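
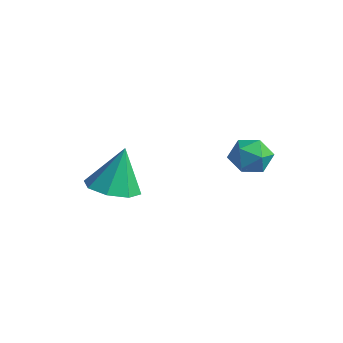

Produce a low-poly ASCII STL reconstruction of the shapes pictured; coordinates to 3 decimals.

solid 
facet normal -0.010 -0.299 -0.954
outer loop
vertex -2.013 -0.827 1.888
vertex -3.07 -0.744 1.873
vertex -2.263 -0.09 1.66
endloop
endfacet
facet normal 0.850 0.396 0.347
outer loop
vertex -2.013 -0.827 1.888
vertex -2.263 -0.09 1.66
vertex -3.05 -0.176 3.687
endloop
endfacet
facet normal -0.010 -0.298 -0.954
outer loop
vertex -2.263 -0.09 1.66
vertex -3.07 -0.744 1.873
vertex -2.985 0.265 1.557
endloop
endfacet
facet normal 0.410 0.891 0.197
outer loop
vertex -2.263 -0.09 1.66
vertex -2.985 0.265 1.557
vertex -3.05 -0.176 3.687
endloop
endfacet
facet normal -0.010 -0.298 -0.954
outer loop
vertex -2.985 0.265 1.557
vertex -3.07 -0.744 1.873
vertex -3.757 0.028 1.639
endloop
endfacet
facet normal -0.270 0.944 0.187
outer loop
vertex -2.985 0.265 1.557
vertex -3.757 0.028 1.639
vertex -3.05 -0.176 3.687
endloop
endfacet
facet normal -0.011 -0.299 -0.954
outer loop
vertex -3.757 0.028 1.639
vertex -3.07 -0.744 1.873
vertex -4.126 -0.66 1.859
endloop
endfacet
facet normal -0.787 0.526 0.324
outer loop
vertex -3.757 0.028 1.639
vertex -4.126 -0.66 1.859
vertex -3.05 -0.176 3.687
endloop
endfacet
facet normal -0.011 -0.298 -0.955
outer loop
vertex -4.126 -0.66 1.859
vertex -3.07 -0.744 1.873
vertex -3.876 -1.397 2.086
endloop
endfacet
facet normal -0.841 -0.123 0.527
outer loop
vertex -4.126 -0.66 1.859
vertex -3.876 -1.397 2.086
vertex -3.05 -0.176 3.687
endloop
endfacet
facet normal -0.010 -0.299 -0.954
outer loop
vertex -3.876 -1.397 2.086
vertex -3.07 -0.744 1.873
vertex -3.154 -1.752 2.19
endloop
endfacet
facet normal -0.401 -0.617 0.677
outer loop
vertex -3.876 -1.397 2.086
vertex -3.154 -1.752 2.19
vertex -3.05 -0.176 3.687
endloop
endfacet
facet normal -0.011 -0.299 -0.954
outer loop
vertex -3.154 -1.752 2.19
vertex -3.07 -0.744 1.873
vertex -2.382 -1.516 2.107
endloop
endfacet
facet normal 0.279 -0.671 0.687
outer loop
vertex -3.154 -1.752 2.19
vertex -2.382 -1.516 2.107
vertex -3.05 -0.176 3.687
endloop
endfacet
facet normal -0.010 -0.298 -0.954
outer loop
vertex -2.382 -1.516 2.107
vertex -3.07 -0.744 1.873
vertex -2.013 -0.827 1.888
endloop
endfacet
facet normal 0.796 -0.252 0.550
outer loop
vertex -2.382 -1.516 2.107
vertex -2.013 -0.827 1.888
vertex -3.05 -0.176 3.687
endloop
endfacet
facet normal -0.588 0.728 -0.353
outer loop
vertex -0.535 4.018 2.523
vertex -1.247 3.588 2.821
vertex -0.835 4.172 3.339
endloop
endfacet
facet normal 0.051 0.985 -0.167
outer loop
vertex -0.535 4.018 2.523
vertex -0.835 4.172 3.339
vertex 0.033 4.102 3.193
endloop
endfacet
facet normal 0.548 0.636 -0.544
outer loop
vertex -0.535 4.018 2.523
vertex 0.033 4.102 3.193
vertex 0.158 3.474 2.585
endloop
endfacet
facet normal 0.215 0.164 -0.963
outer loop
vertex -0.535 4.018 2.523
vertex 0.158 3.474 2.585
vertex -0.633 3.156 2.354
endloop
endfacet
facet normal -0.487 0.221 -0.845
outer loop
vertex -0.535 4.018 2.523
vertex -0.633 3.156 2.354
vertex -1.247 3.588 2.821
endloop
endfacet
facet normal 0.156 0.838 0.523
outer loop
vertex 0.033 4.102 3.193
vertex -0.835 4.172 3.339
vertex -0.327 3.724 3.906
endloop
endfacet
facet normal -0.879 0.422 0.223
outer loop
vertex -0.835 4.172 3.339
vertex -1.247 3.588 2.821
vertex -1.118 3.406 3.675
endloop
endfacet
facet normal -0.716 -0.399 -0.573
outer loop
vertex -1.247 3.588 2.821
vertex -0.633 3.156 2.354
vertex -0.993 2.778 3.067
endloop
endfacet
facet normal 0.420 -0.490 -0.764
outer loop
vertex -0.633 3.156 2.354
vertex 0.158 3.474 2.585
vertex -0.125 2.708 2.921
endloop
endfacet
facet normal 0.958 0.274 -0.086
outer loop
vertex 0.158 3.474 2.585
vertex 0.033 4.102 3.193
vertex 0.287 3.292 3.439
endloop
endfacet
facet normal -0.215 -0.164 0.963
outer loop
vertex -0.425 2.862 3.737
vertex -0.327 3.724 3.906
vertex -1.118 3.406 3.675
endloop
endfacet
facet normal -0.548 -0.636 0.544
outer loop
vertex -0.425 2.862 3.737
vertex -1.118 3.406 3.675
vertex -0.993 2.778 3.067
endloop
endfacet
facet normal -0.051 -0.985 0.167
outer loop
vertex -0.425 2.862 3.737
vertex -0.993 2.778 3.067
vertex -0.125 2.708 2.921
endloop
endfacet
facet normal 0.588 -0.728 0.353
outer loop
vertex -0.425 2.862 3.737
vertex -0.125 2.708 2.921
vertex 0.287 3.292 3.439
endloop
endfacet
facet normal 0.487 -0.221 0.845
outer loop
vertex -0.425 2.862 3.737
vertex 0.287 3.292 3.439
vertex -0.327 3.724 3.906
endloop
endfacet
facet normal -0.420 0.490 0.764
outer loop
vertex -1.118 3.406 3.675
vertex -0.327 3.724 3.906
vertex -0.835 4.172 3.339
endloop
endfacet
facet normal -0.958 -0.274 0.086
outer loop
vertex -0.993 2.778 3.067
vertex -1.118 3.406 3.675
vertex -1.247 3.588 2.821
endloop
endfacet
facet normal -0.156 -0.838 -0.523
outer loop
vertex -0.125 2.708 2.921
vertex -0.993 2.778 3.067
vertex -0.633 3.156 2.354
endloop
endfacet
facet normal 0.879 -0.422 -0.223
outer loop
vertex 0.287 3.292 3.439
vertex -0.125 2.708 2.921
vertex 0.158 3.474 2.585
endloop
endfacet
facet normal 0.716 0.399 0.573
outer loop
vertex -0.327 3.724 3.906
vertex 0.287 3.292 3.439
vertex 0.033 4.102 3.193
endloop
endfacet

endsolid


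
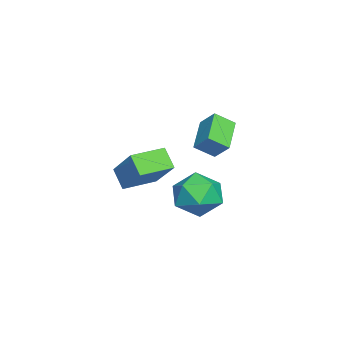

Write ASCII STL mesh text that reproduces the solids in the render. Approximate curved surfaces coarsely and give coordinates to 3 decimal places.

solid 
facet normal -0.906 0.029 0.422
outer loop
vertex -0.9 1.275 4.465
vertex -1.13 2.03 3.919
vertex -1.227 0.695 3.802
endloop
endfacet
facet normal 0.239 -0.786 0.570
outer loop
vertex 0.15 0.65 3.161
vertex -0.9 1.275 4.465
vertex -1.227 0.695 3.802
endloop
endfacet
facet normal -0.907 0.029 0.421
outer loop
vertex -1.227 0.695 3.802
vertex -1.13 2.03 3.919
vertex -1.457 1.449 3.255
endloop
endfacet
facet normal -0.348 -0.618 -0.705
outer loop
vertex -1.457 1.449 3.255
vertex 0.15 0.65 3.161
vertex -1.227 0.695 3.802
endloop
endfacet
facet normal 0.349 0.617 0.706
outer loop
vertex -0.9 1.275 4.465
vertex 0.247 1.985 3.278
vertex -1.13 2.03 3.919
endloop
endfacet
facet normal 0.240 -0.786 0.570
outer loop
vertex 0.477 1.231 3.825
vertex -0.9 1.275 4.465
vertex 0.15 0.65 3.161
endloop
endfacet
facet normal 0.348 0.618 0.705
outer loop
vertex 0.477 1.231 3.825
vertex 0.247 1.985 3.278
vertex -0.9 1.275 4.465
endloop
endfacet
facet normal -0.240 0.786 -0.570
outer loop
vertex -1.13 2.03 3.919
vertex 0.247 1.985 3.278
vertex -1.457 1.449 3.255
endloop
endfacet
facet normal -0.348 -0.617 -0.706
outer loop
vertex -0.08 1.405 2.615
vertex 0.15 0.65 3.161
vertex -1.457 1.449 3.255
endloop
endfacet
facet normal -0.240 0.786 -0.570
outer loop
vertex -1.457 1.449 3.255
vertex 0.247 1.985 3.278
vertex -0.08 1.405 2.615
endloop
endfacet
facet normal 0.906 -0.029 -0.421
outer loop
vertex -0.08 1.405 2.615
vertex 0.477 1.231 3.825
vertex 0.15 0.65 3.161
endloop
endfacet
facet normal 0.906 -0.029 -0.421
outer loop
vertex 0.247 1.985 3.278
vertex 0.477 1.231 3.825
vertex -0.08 1.405 2.615
endloop
endfacet
facet normal -0.524 -0.441 0.729
outer loop
vertex 0.623 -1.599 2.797
vertex -0.243 -0.476 2.854
vertex -0.625 -2.489 1.362
endloop
endfacet
facet normal 0.610 -0.791 -0.040
outer loop
vertex -0.097 -2.044 0.626
vertex 0.623 -1.599 2.797
vertex -0.625 -2.489 1.362
endloop
endfacet
facet normal -0.523 -0.441 0.729
outer loop
vertex -0.625 -2.489 1.362
vertex -0.243 -0.476 2.854
vertex -1.492 -1.366 1.419
endloop
endfacet
facet normal -0.594 -0.424 -0.683
outer loop
vertex -1.492 -1.366 1.419
vertex -0.097 -2.044 0.626
vertex -0.625 -2.489 1.362
endloop
endfacet
facet normal 0.595 0.424 0.683
outer loop
vertex 0.623 -1.599 2.797
vertex 0.285 -0.031 2.118
vertex -0.243 -0.476 2.854
endloop
endfacet
facet normal 0.610 -0.791 -0.040
outer loop
vertex 1.152 -1.154 2.061
vertex 0.623 -1.599 2.797
vertex -0.097 -2.044 0.626
endloop
endfacet
facet normal 0.594 0.424 0.683
outer loop
vertex 1.152 -1.154 2.061
vertex 0.285 -0.031 2.118
vertex 0.623 -1.599 2.797
endloop
endfacet
facet normal -0.610 0.791 0.041
outer loop
vertex -0.243 -0.476 2.854
vertex 0.285 -0.031 2.118
vertex -1.492 -1.366 1.419
endloop
endfacet
facet normal -0.594 -0.424 -0.683
outer loop
vertex -0.963 -0.921 0.683
vertex -0.097 -2.044 0.626
vertex -1.492 -1.366 1.419
endloop
endfacet
facet normal -0.610 0.791 0.040
outer loop
vertex -1.492 -1.366 1.419
vertex 0.285 -0.031 2.118
vertex -0.963 -0.921 0.683
endloop
endfacet
facet normal 0.524 0.441 -0.729
outer loop
vertex -0.963 -0.921 0.683
vertex 1.152 -1.154 2.061
vertex -0.097 -2.044 0.626
endloop
endfacet
facet normal 0.524 0.441 -0.729
outer loop
vertex 0.285 -0.031 2.118
vertex 1.152 -1.154 2.061
vertex -0.963 -0.921 0.683
endloop
endfacet
facet normal -0.861 0.152 0.486
outer loop
vertex -3.856 0.163 -0.924
vertex -3.285 0.228 0.068
vertex -3.467 1.175 -0.552
endloop
endfacet
facet normal -0.894 0.410 -0.179
outer loop
vertex -3.856 0.163 -0.924
vertex -3.467 1.175 -0.552
vertex -3.372 0.897 -1.66
endloop
endfacet
facet normal -0.766 -0.128 -0.631
outer loop
vertex -3.856 0.163 -0.924
vertex -3.372 0.897 -1.66
vertex -3.132 -0.222 -1.725
endloop
endfacet
facet normal -0.652 -0.718 -0.245
outer loop
vertex -3.856 0.163 -0.924
vertex -3.132 -0.222 -1.725
vertex -3.078 -0.635 -0.657
endloop
endfacet
facet normal -0.711 -0.544 0.445
outer loop
vertex -3.856 0.163 -0.924
vertex -3.078 -0.635 -0.657
vertex -3.285 0.228 0.068
endloop
endfacet
facet normal -0.373 0.892 -0.256
outer loop
vertex -3.372 0.897 -1.66
vertex -3.467 1.175 -0.552
vertex -2.502 1.415 -1.123
endloop
endfacet
facet normal -0.319 0.475 0.820
outer loop
vertex -3.467 1.175 -0.552
vertex -3.285 0.228 0.068
vertex -2.448 1.002 -0.055
endloop
endfacet
facet normal -0.077 -0.652 0.754
outer loop
vertex -3.285 0.228 0.068
vertex -3.078 -0.635 -0.657
vertex -2.208 -0.117 -0.12
endloop
endfacet
facet normal 0.018 -0.932 -0.361
outer loop
vertex -3.078 -0.635 -0.657
vertex -3.132 -0.222 -1.725
vertex -2.113 -0.395 -1.228
endloop
endfacet
facet normal -0.165 0.022 -0.986
outer loop
vertex -3.132 -0.222 -1.725
vertex -3.372 0.897 -1.66
vertex -2.295 0.552 -1.848
endloop
endfacet
facet normal 0.652 0.718 0.245
outer loop
vertex -1.724 0.617 -0.856
vertex -2.502 1.415 -1.123
vertex -2.448 1.002 -0.055
endloop
endfacet
facet normal 0.766 0.128 0.631
outer loop
vertex -1.724 0.617 -0.856
vertex -2.448 1.002 -0.055
vertex -2.208 -0.117 -0.12
endloop
endfacet
facet normal 0.894 -0.410 0.179
outer loop
vertex -1.724 0.617 -0.856
vertex -2.208 -0.117 -0.12
vertex -2.113 -0.395 -1.228
endloop
endfacet
facet normal 0.861 -0.152 -0.486
outer loop
vertex -1.724 0.617 -0.856
vertex -2.113 -0.395 -1.228
vertex -2.295 0.552 -1.848
endloop
endfacet
facet normal 0.711 0.544 -0.445
outer loop
vertex -1.724 0.617 -0.856
vertex -2.295 0.552 -1.848
vertex -2.502 1.415 -1.123
endloop
endfacet
facet normal -0.018 0.932 0.361
outer loop
vertex -2.448 1.002 -0.055
vertex -2.502 1.415 -1.123
vertex -3.467 1.175 -0.552
endloop
endfacet
facet normal 0.165 -0.022 0.986
outer loop
vertex -2.208 -0.117 -0.12
vertex -2.448 1.002 -0.055
vertex -3.285 0.228 0.068
endloop
endfacet
facet normal 0.373 -0.892 0.256
outer loop
vertex -2.113 -0.395 -1.228
vertex -2.208 -0.117 -0.12
vertex -3.078 -0.635 -0.657
endloop
endfacet
facet normal 0.319 -0.475 -0.820
outer loop
vertex -2.295 0.552 -1.848
vertex -2.113 -0.395 -1.228
vertex -3.132 -0.222 -1.725
endloop
endfacet
facet normal 0.077 0.652 -0.754
outer loop
vertex -2.502 1.415 -1.123
vertex -2.295 0.552 -1.848
vertex -3.372 0.897 -1.66
endloop
endfacet

endsolid


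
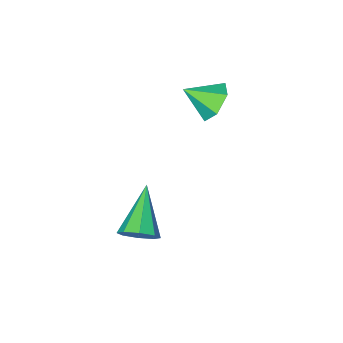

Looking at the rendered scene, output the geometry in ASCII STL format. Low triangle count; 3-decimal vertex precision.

solid 
facet normal 0.566 0.610 -0.555
outer loop
vertex 2.008 0.138 -0.784
vertex 1.471 0.564 -0.863
vertex 1.984 0.505 -0.405
endloop
endfacet
facet normal 0.599 -0.556 0.576
outer loop
vertex 2.008 0.138 -0.784
vertex 1.984 0.505 -0.405
vertex 0.409 -0.584 0.183
endloop
endfacet
facet normal 0.565 0.610 -0.555
outer loop
vertex 1.984 0.505 -0.405
vertex 1.471 0.564 -0.863
vertex 1.659 0.907 -0.294
endloop
endfacet
facet normal 0.340 0.016 0.940
outer loop
vertex 1.984 0.505 -0.405
vertex 1.659 0.907 -0.294
vertex 0.409 -0.584 0.183
endloop
endfacet
facet normal 0.564 0.611 -0.555
outer loop
vertex 1.659 0.907 -0.294
vertex 1.471 0.564 -0.863
vertex 1.224 1.107 -0.516
endloop
endfacet
facet normal -0.225 0.463 0.857
outer loop
vertex 1.659 0.907 -0.294
vertex 1.224 1.107 -0.516
vertex 0.409 -0.584 0.183
endloop
endfacet
facet normal 0.564 0.611 -0.556
outer loop
vertex 1.224 1.107 -0.516
vertex 1.471 0.564 -0.863
vertex 0.933 0.989 -0.941
endloop
endfacet
facet normal -0.764 0.524 0.377
outer loop
vertex 1.224 1.107 -0.516
vertex 0.933 0.989 -0.941
vertex 0.409 -0.584 0.183
endloop
endfacet
facet normal 0.563 0.611 -0.556
outer loop
vertex 0.933 0.989 -0.941
vertex 1.471 0.564 -0.863
vertex 0.957 0.622 -1.32
endloop
endfacet
facet normal -0.962 0.164 -0.219
outer loop
vertex 0.933 0.989 -0.941
vertex 0.957 0.622 -1.32
vertex 0.409 -0.584 0.183
endloop
endfacet
facet normal 0.564 0.611 -0.556
outer loop
vertex 0.957 0.622 -1.32
vertex 1.471 0.564 -0.863
vertex 1.282 0.221 -1.431
endloop
endfacet
facet normal -0.702 -0.408 -0.583
outer loop
vertex 0.957 0.622 -1.32
vertex 1.282 0.221 -1.431
vertex 0.409 -0.584 0.183
endloop
endfacet
facet normal 0.565 0.609 -0.556
outer loop
vertex 1.282 0.221 -1.431
vertex 1.471 0.564 -0.863
vertex 1.717 0.02 -1.209
endloop
endfacet
facet normal -0.139 -0.854 -0.501
outer loop
vertex 1.282 0.221 -1.431
vertex 1.717 0.02 -1.209
vertex 0.409 -0.584 0.183
endloop
endfacet
facet normal 0.565 0.609 -0.556
outer loop
vertex 1.717 0.02 -1.209
vertex 1.471 0.564 -0.863
vertex 2.008 0.138 -0.784
endloop
endfacet
facet normal 0.401 -0.916 -0.020
outer loop
vertex 1.717 0.02 -1.209
vertex 2.008 0.138 -0.784
vertex 0.409 -0.584 0.183
endloop
endfacet
facet normal -0.687 0.504 -0.524
outer loop
vertex -1.563 -0.261 2.681
vertex -2.115 -0.493 3.181
vertex -1.726 0.171 3.31
endloop
endfacet
facet normal 0.945 0.325 0.022
outer loop
vertex -1.563 -0.261 2.681
vertex -1.726 0.171 3.31
vertex -1.305 -1.087 3.799
endloop
endfacet
facet normal -0.686 0.504 -0.526
outer loop
vertex -1.726 0.171 3.31
vertex -2.115 -0.493 3.181
vertex -2.279 -0.061 3.809
endloop
endfacet
facet normal 0.485 0.453 0.748
outer loop
vertex -1.726 0.171 3.31
vertex -2.279 -0.061 3.809
vertex -1.305 -1.087 3.799
endloop
endfacet
facet normal -0.686 0.503 -0.525
outer loop
vertex -2.279 -0.061 3.809
vertex -2.115 -0.493 3.181
vertex -2.667 -0.725 3.68
endloop
endfacet
facet normal -0.119 -0.122 0.985
outer loop
vertex -2.279 -0.061 3.809
vertex -2.667 -0.725 3.68
vertex -1.305 -1.087 3.799
endloop
endfacet
facet normal -0.686 0.505 -0.524
outer loop
vertex -2.667 -0.725 3.68
vertex -2.115 -0.493 3.181
vertex -2.504 -1.157 3.051
endloop
endfacet
facet normal -0.263 -0.826 0.499
outer loop
vertex -2.667 -0.725 3.68
vertex -2.504 -1.157 3.051
vertex -1.305 -1.087 3.799
endloop
endfacet
facet normal -0.686 0.504 -0.525
outer loop
vertex -2.504 -1.157 3.051
vertex -2.115 -0.493 3.181
vertex -1.951 -0.924 2.552
endloop
endfacet
facet normal 0.197 -0.954 -0.227
outer loop
vertex -2.504 -1.157 3.051
vertex -1.951 -0.924 2.552
vertex -1.305 -1.087 3.799
endloop
endfacet
facet normal -0.687 0.504 -0.524
outer loop
vertex -1.951 -0.924 2.552
vertex -2.115 -0.493 3.181
vertex -1.563 -0.261 2.681
endloop
endfacet
facet normal 0.801 -0.378 -0.464
outer loop
vertex -1.951 -0.924 2.552
vertex -1.563 -0.261 2.681
vertex -1.305 -1.087 3.799
endloop
endfacet

endsolid


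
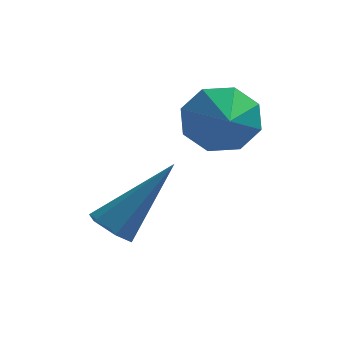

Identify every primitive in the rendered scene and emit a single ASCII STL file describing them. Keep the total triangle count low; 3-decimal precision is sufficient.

solid 
facet normal -0.582 -0.333 -0.742
outer loop
vertex -0.364 -2.783 -0.923
vertex -0.823 -2.582 -0.653
vertex -0.542 -2.251 -1.022
endloop
endfacet
facet normal 0.864 0.203 -0.461
outer loop
vertex -0.364 -2.783 -0.923
vertex -0.542 -2.251 -1.022
vertex 0.403 -1.878 0.913
endloop
endfacet
facet normal -0.581 -0.334 -0.742
outer loop
vertex -0.542 -2.251 -1.022
vertex -0.823 -2.582 -0.653
vertex -1.002 -2.05 -0.752
endloop
endfacet
facet normal 0.233 0.927 -0.293
outer loop
vertex -0.542 -2.251 -1.022
vertex -1.002 -2.05 -0.752
vertex 0.403 -1.878 0.913
endloop
endfacet
facet normal -0.582 -0.334 -0.742
outer loop
vertex -1.002 -2.05 -0.752
vertex -0.823 -2.582 -0.653
vertex -1.283 -2.38 -0.383
endloop
endfacet
facet normal -0.497 0.800 0.337
outer loop
vertex -1.002 -2.05 -0.752
vertex -1.283 -2.38 -0.383
vertex 0.403 -1.878 0.913
endloop
endfacet
facet normal -0.582 -0.333 -0.742
outer loop
vertex -1.283 -2.38 -0.383
vertex -0.823 -2.582 -0.653
vertex -1.105 -2.912 -0.284
endloop
endfacet
facet normal -0.599 -0.052 0.799
outer loop
vertex -1.283 -2.38 -0.383
vertex -1.105 -2.912 -0.284
vertex 0.403 -1.878 0.913
endloop
endfacet
facet normal -0.582 -0.333 -0.742
outer loop
vertex -1.105 -2.912 -0.284
vertex -0.823 -2.582 -0.653
vertex -0.645 -3.114 -0.554
endloop
endfacet
facet normal 0.030 -0.775 0.631
outer loop
vertex -1.105 -2.912 -0.284
vertex -0.645 -3.114 -0.554
vertex 0.403 -1.878 0.913
endloop
endfacet
facet normal -0.582 -0.333 -0.742
outer loop
vertex -0.645 -3.114 -0.554
vertex -0.823 -2.582 -0.653
vertex -0.364 -2.783 -0.923
endloop
endfacet
facet normal 0.763 -0.647 0.000
outer loop
vertex -0.645 -3.114 -0.554
vertex -0.364 -2.783 -0.923
vertex 0.403 -1.878 0.913
endloop
endfacet
facet normal -0.212 0.908 -0.362
outer loop
vertex 1.634 -0.238 0.636
vertex 1.207 -0.028 1.412
vertex 2.06 0.049 1.106
endloop
endfacet
facet normal 0.751 -0.569 -0.333
outer loop
vertex 1.634 -0.238 0.636
vertex 2.06 0.049 1.106
vertex 1.473 -1.172 1.868
endloop
endfacet
facet normal -0.212 0.908 -0.361
outer loop
vertex 2.06 0.049 1.106
vertex 1.207 -0.028 1.412
vertex 1.987 0.29 1.755
endloop
endfacet
facet normal 0.926 -0.309 0.219
outer loop
vertex 2.06 0.049 1.106
vertex 1.987 0.29 1.755
vertex 1.473 -1.172 1.868
endloop
endfacet
facet normal -0.211 0.908 -0.363
outer loop
vertex 1.987 0.29 1.755
vertex 1.207 -0.028 1.412
vertex 1.457 0.346 2.203
endloop
endfacet
facet normal 0.627 -0.162 0.762
outer loop
vertex 1.987 0.29 1.755
vertex 1.457 0.346 2.203
vertex 1.473 -1.172 1.868
endloop
endfacet
facet normal -0.212 0.908 -0.362
outer loop
vertex 1.457 0.346 2.203
vertex 1.207 -0.028 1.412
vertex 0.78 0.182 2.188
endloop
endfacet
facet normal 0.030 -0.215 0.976
outer loop
vertex 1.457 0.346 2.203
vertex 0.78 0.182 2.188
vertex 1.473 -1.172 1.868
endloop
endfacet
facet normal -0.212 0.908 -0.362
outer loop
vertex 0.78 0.182 2.188
vertex 1.207 -0.028 1.412
vertex 0.353 -0.105 1.718
endloop
endfacet
facet normal -0.516 -0.438 0.736
outer loop
vertex 0.78 0.182 2.188
vertex 0.353 -0.105 1.718
vertex 1.473 -1.172 1.868
endloop
endfacet
facet normal -0.211 0.908 -0.361
outer loop
vertex 0.353 -0.105 1.718
vertex 1.207 -0.028 1.412
vertex 0.426 -0.346 1.069
endloop
endfacet
facet normal -0.691 -0.700 0.182
outer loop
vertex 0.353 -0.105 1.718
vertex 0.426 -0.346 1.069
vertex 1.473 -1.172 1.868
endloop
endfacet
facet normal -0.211 0.908 -0.362
outer loop
vertex 0.426 -0.346 1.069
vertex 1.207 -0.028 1.412
vertex 0.957 -0.401 0.621
endloop
endfacet
facet normal -0.392 -0.846 -0.361
outer loop
vertex 0.426 -0.346 1.069
vertex 0.957 -0.401 0.621
vertex 1.473 -1.172 1.868
endloop
endfacet
facet normal -0.211 0.908 -0.362
outer loop
vertex 0.957 -0.401 0.621
vertex 1.207 -0.028 1.412
vertex 1.634 -0.238 0.636
endloop
endfacet
facet normal 0.204 -0.793 -0.574
outer loop
vertex 0.957 -0.401 0.621
vertex 1.634 -0.238 0.636
vertex 1.473 -1.172 1.868
endloop
endfacet

endsolid


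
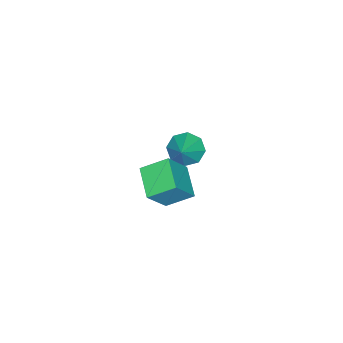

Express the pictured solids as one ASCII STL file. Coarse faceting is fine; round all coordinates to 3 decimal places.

solid 
facet normal -0.737 -0.254 -0.627
outer loop
vertex -3.287 -3.041 -0.381
vertex -3.664 -3.196 0.125
vertex -3.557 -2.655 -0.22
endloop
endfacet
facet normal 0.713 0.628 -0.312
outer loop
vertex -3.287 -3.041 -0.381
vertex -3.557 -2.655 -0.22
vertex -2.876 -2.924 0.795
endloop
endfacet
facet normal -0.736 -0.254 -0.627
outer loop
vertex -3.557 -2.655 -0.22
vertex -3.664 -3.196 0.125
vertex -3.89 -2.586 0.143
endloop
endfacet
facet normal 0.275 0.959 0.070
outer loop
vertex -3.557 -2.655 -0.22
vertex -3.89 -2.586 0.143
vertex -2.876 -2.924 0.795
endloop
endfacet
facet normal -0.737 -0.255 -0.626
outer loop
vertex -3.89 -2.586 0.143
vertex -3.664 -3.196 0.125
vertex -4.09 -2.874 0.496
endloop
endfacet
facet normal -0.112 0.800 0.589
outer loop
vertex -3.89 -2.586 0.143
vertex -4.09 -2.874 0.496
vertex -2.876 -2.924 0.795
endloop
endfacet
facet normal -0.737 -0.254 -0.626
outer loop
vertex -4.09 -2.874 0.496
vertex -3.664 -3.196 0.125
vertex -4.041 -3.35 0.631
endloop
endfacet
facet normal -0.222 0.245 0.944
outer loop
vertex -4.09 -2.874 0.496
vertex -4.041 -3.35 0.631
vertex -2.876 -2.924 0.795
endloop
endfacet
facet normal -0.737 -0.253 -0.626
outer loop
vertex -4.041 -3.35 0.631
vertex -3.664 -3.196 0.125
vertex -3.772 -3.736 0.47
endloop
endfacet
facet normal 0.009 -0.380 0.925
outer loop
vertex -4.041 -3.35 0.631
vertex -3.772 -3.736 0.47
vertex -2.876 -2.924 0.795
endloop
endfacet
facet normal -0.736 -0.254 -0.627
outer loop
vertex -3.772 -3.736 0.47
vertex -3.664 -3.196 0.125
vertex -3.439 -3.805 0.107
endloop
endfacet
facet normal 0.446 -0.710 0.544
outer loop
vertex -3.772 -3.736 0.47
vertex -3.439 -3.805 0.107
vertex -2.876 -2.924 0.795
endloop
endfacet
facet normal -0.737 -0.254 -0.627
outer loop
vertex -3.439 -3.805 0.107
vertex -3.664 -3.196 0.125
vertex -3.238 -3.517 -0.246
endloop
endfacet
facet normal 0.834 -0.552 0.024
outer loop
vertex -3.439 -3.805 0.107
vertex -3.238 -3.517 -0.246
vertex -2.876 -2.924 0.795
endloop
endfacet
facet normal -0.737 -0.254 -0.627
outer loop
vertex -3.238 -3.517 -0.246
vertex -3.664 -3.196 0.125
vertex -3.287 -3.041 -0.381
endloop
endfacet
facet normal 0.944 0.004 -0.330
outer loop
vertex -3.238 -3.517 -0.246
vertex -3.287 -3.041 -0.381
vertex -2.876 -2.924 0.795
endloop
endfacet
facet normal -0.571 0.204 -0.795
outer loop
vertex -0.783 -1.519 2.72
vertex -0.004 -0.808 2.343
vertex -0.347 -2.265 2.216
endloop
endfacet
facet normal -0.696 -0.634 0.337
outer loop
vertex 0.344 -2.512 3.177
vertex -0.783 -1.519 2.72
vertex -0.347 -2.265 2.216
endloop
endfacet
facet normal -0.572 0.204 -0.795
outer loop
vertex -0.347 -2.265 2.216
vertex -0.004 -0.808 2.343
vertex 0.432 -1.554 1.838
endloop
endfacet
facet normal 0.435 -0.745 -0.505
outer loop
vertex 0.432 -1.554 1.838
vertex 0.344 -2.512 3.177
vertex -0.347 -2.265 2.216
endloop
endfacet
facet normal -0.436 0.745 0.505
outer loop
vertex -0.783 -1.519 2.72
vertex 0.687 -1.055 3.304
vertex -0.004 -0.808 2.343
endloop
endfacet
facet normal -0.696 -0.635 0.337
outer loop
vertex -0.092 -1.766 3.682
vertex -0.783 -1.519 2.72
vertex 0.344 -2.512 3.177
endloop
endfacet
facet normal -0.436 0.746 0.504
outer loop
vertex -0.092 -1.766 3.682
vertex 0.687 -1.055 3.304
vertex -0.783 -1.519 2.72
endloop
endfacet
facet normal 0.695 0.635 -0.337
outer loop
vertex -0.004 -0.808 2.343
vertex 0.687 -1.055 3.304
vertex 0.432 -1.554 1.838
endloop
endfacet
facet normal 0.436 -0.745 -0.505
outer loop
vertex 1.123 -1.801 2.8
vertex 0.344 -2.512 3.177
vertex 0.432 -1.554 1.838
endloop
endfacet
facet normal 0.696 0.634 -0.337
outer loop
vertex 0.432 -1.554 1.838
vertex 0.687 -1.055 3.304
vertex 1.123 -1.801 2.8
endloop
endfacet
facet normal 0.571 -0.204 0.795
outer loop
vertex 1.123 -1.801 2.8
vertex -0.092 -1.766 3.682
vertex 0.344 -2.512 3.177
endloop
endfacet
facet normal 0.571 -0.203 0.795
outer loop
vertex 0.687 -1.055 3.304
vertex -0.092 -1.766 3.682
vertex 1.123 -1.801 2.8
endloop
endfacet

endsolid


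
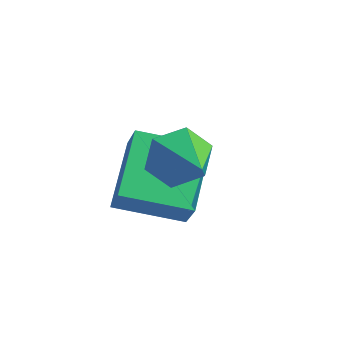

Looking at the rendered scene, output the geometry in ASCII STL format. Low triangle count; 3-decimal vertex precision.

solid 
facet normal -0.848 0.385 -0.365
outer loop
vertex 1.562 2.768 2.557
vertex 1.106 2.369 3.195
vertex 1.42 3.181 3.321
endloop
endfacet
facet normal 0.842 0.524 -0.127
outer loop
vertex 1.562 2.768 2.557
vertex 1.42 3.181 3.321
vertex 2.334 1.811 3.725
endloop
endfacet
facet normal -0.848 0.385 -0.365
outer loop
vertex 1.42 3.181 3.321
vertex 1.106 2.369 3.195
vertex 0.964 2.782 3.959
endloop
endfacet
facet normal 0.495 0.533 0.687
outer loop
vertex 1.42 3.181 3.321
vertex 0.964 2.782 3.959
vertex 2.334 1.811 3.725
endloop
endfacet
facet normal -0.847 0.385 -0.366
outer loop
vertex 0.964 2.782 3.959
vertex 1.106 2.369 3.195
vertex 0.649 1.97 3.833
endloop
endfacet
facet normal 0.047 -0.171 0.984
outer loop
vertex 0.964 2.782 3.959
vertex 0.649 1.97 3.833
vertex 2.334 1.811 3.725
endloop
endfacet
facet normal -0.847 0.385 -0.366
outer loop
vertex 0.649 1.97 3.833
vertex 1.106 2.369 3.195
vertex 0.791 1.557 3.069
endloop
endfacet
facet normal -0.053 -0.883 0.467
outer loop
vertex 0.649 1.97 3.833
vertex 0.791 1.557 3.069
vertex 2.334 1.811 3.725
endloop
endfacet
facet normal -0.847 0.385 -0.366
outer loop
vertex 0.791 1.557 3.069
vertex 1.106 2.369 3.195
vertex 1.248 1.956 2.431
endloop
endfacet
facet normal 0.294 -0.891 -0.347
outer loop
vertex 0.791 1.557 3.069
vertex 1.248 1.956 2.431
vertex 2.334 1.811 3.725
endloop
endfacet
facet normal -0.848 0.385 -0.365
outer loop
vertex 1.248 1.956 2.431
vertex 1.106 2.369 3.195
vertex 1.562 2.768 2.557
endloop
endfacet
facet normal 0.742 -0.187 -0.644
outer loop
vertex 1.248 1.956 2.431
vertex 1.562 2.768 2.557
vertex 2.334 1.811 3.725
endloop
endfacet
facet normal -0.745 -0.617 0.253
outer loop
vertex -1.065 3.154 2.64
vertex -1.668 3.49 1.682
vertex -0.181 1.643 1.555
endloop
endfacet
facet normal 0.510 -0.284 0.812
outer loop
vertex 1.228 2.81 1.078
vertex -1.065 3.154 2.64
vertex -0.181 1.643 1.555
endloop
endfacet
facet normal -0.745 -0.617 0.252
outer loop
vertex -0.181 1.643 1.555
vertex -1.668 3.49 1.682
vertex -0.783 1.979 0.597
endloop
endfacet
facet normal 0.429 -0.734 -0.527
outer loop
vertex -0.783 1.979 0.597
vertex 1.228 2.81 1.078
vertex -0.181 1.643 1.555
endloop
endfacet
facet normal -0.429 0.733 0.527
outer loop
vertex -1.065 3.154 2.64
vertex -0.259 4.657 1.205
vertex -1.668 3.49 1.682
endloop
endfacet
facet normal 0.510 -0.284 0.812
outer loop
vertex 0.343 4.321 2.163
vertex -1.065 3.154 2.64
vertex 1.228 2.81 1.078
endloop
endfacet
facet normal -0.429 0.733 0.527
outer loop
vertex 0.343 4.321 2.163
vertex -0.259 4.657 1.205
vertex -1.065 3.154 2.64
endloop
endfacet
facet normal -0.510 0.284 -0.812
outer loop
vertex -1.668 3.49 1.682
vertex -0.259 4.657 1.205
vertex -0.783 1.979 0.597
endloop
endfacet
facet normal 0.429 -0.733 -0.527
outer loop
vertex 0.625 3.146 0.12
vertex 1.228 2.81 1.078
vertex -0.783 1.979 0.597
endloop
endfacet
facet normal -0.510 0.284 -0.812
outer loop
vertex -0.783 1.979 0.597
vertex -0.259 4.657 1.205
vertex 0.625 3.146 0.12
endloop
endfacet
facet normal 0.745 0.618 -0.252
outer loop
vertex 0.625 3.146 0.12
vertex 0.343 4.321 2.163
vertex 1.228 2.81 1.078
endloop
endfacet
facet normal 0.745 0.617 -0.252
outer loop
vertex -0.259 4.657 1.205
vertex 0.343 4.321 2.163
vertex 0.625 3.146 0.12
endloop
endfacet

endsolid


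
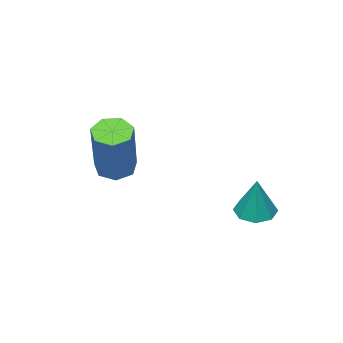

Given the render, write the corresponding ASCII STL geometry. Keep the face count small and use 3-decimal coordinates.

solid 
facet normal -0.245 -0.248 -0.937
outer loop
vertex 2.222 0.01 1.354
vertex 1.708 0.046 1.479
vertex 2.074 0.383 1.294
endloop
endfacet
facet normal 0.925 0.375 0.051
outer loop
vertex 2.222 0.01 1.354
vertex 2.074 0.383 1.294
vertex 2.012 0.354 2.641
endloop
endfacet
facet normal -0.244 -0.249 -0.937
outer loop
vertex 2.074 0.383 1.294
vertex 1.708 0.046 1.479
vertex 1.711 0.558 1.342
endloop
endfacet
facet normal 0.438 0.898 0.040
outer loop
vertex 2.074 0.383 1.294
vertex 1.711 0.558 1.342
vertex 2.012 0.354 2.641
endloop
endfacet
facet normal -0.245 -0.249 -0.937
outer loop
vertex 1.711 0.558 1.342
vertex 1.708 0.046 1.479
vertex 1.347 0.434 1.47
endloop
endfacet
facet normal -0.250 0.946 0.206
outer loop
vertex 1.711 0.558 1.342
vertex 1.347 0.434 1.47
vertex 2.012 0.354 2.641
endloop
endfacet
facet normal -0.244 -0.249 -0.937
outer loop
vertex 1.347 0.434 1.47
vertex 1.708 0.046 1.479
vertex 1.195 0.082 1.603
endloop
endfacet
facet normal -0.742 0.492 0.455
outer loop
vertex 1.347 0.434 1.47
vertex 1.195 0.082 1.603
vertex 2.012 0.354 2.641
endloop
endfacet
facet normal -0.244 -0.248 -0.938
outer loop
vertex 1.195 0.082 1.603
vertex 1.708 0.046 1.479
vertex 1.343 -0.291 1.663
endloop
endfacet
facet normal -0.746 -0.193 0.638
outer loop
vertex 1.195 0.082 1.603
vertex 1.343 -0.291 1.663
vertex 2.012 0.354 2.641
endloop
endfacet
facet normal -0.244 -0.248 -0.938
outer loop
vertex 1.343 -0.291 1.663
vertex 1.708 0.046 1.479
vertex 1.706 -0.466 1.615
endloop
endfacet
facet normal -0.259 -0.715 0.649
outer loop
vertex 1.343 -0.291 1.663
vertex 1.706 -0.466 1.615
vertex 2.012 0.354 2.641
endloop
endfacet
facet normal -0.245 -0.248 -0.937
outer loop
vertex 1.706 -0.466 1.615
vertex 1.708 0.046 1.479
vertex 2.07 -0.342 1.487
endloop
endfacet
facet normal 0.430 -0.764 0.482
outer loop
vertex 1.706 -0.466 1.615
vertex 2.07 -0.342 1.487
vertex 2.012 0.354 2.641
endloop
endfacet
facet normal -0.245 -0.248 -0.937
outer loop
vertex 2.07 -0.342 1.487
vertex 1.708 0.046 1.479
vertex 2.222 0.01 1.354
endloop
endfacet
facet normal 0.922 -0.310 0.233
outer loop
vertex 2.07 -0.342 1.487
vertex 2.222 0.01 1.354
vertex 2.012 0.354 2.641
endloop
endfacet
facet normal -0.380 -0.354 -0.855
outer loop
vertex 3.724 -3.336 2.569
vertex 3.423 -2.914 2.528
vertex 3.904 -2.988 2.345
endloop
endfacet
facet normal 0.835 -0.529 -0.151
outer loop
vertex 3.724 -3.336 2.569
vertex 3.904 -2.988 2.345
vertex 4.419 -2.687 4.133
endloop
endfacet
facet normal 0.836 -0.528 -0.152
outer loop
vertex 4.419 -2.687 4.133
vertex 3.904 -2.988 2.345
vertex 4.598 -2.339 3.909
endloop
endfacet
facet normal 0.379 0.355 0.855
outer loop
vertex 4.419 -2.687 4.133
vertex 4.598 -2.339 3.909
vertex 4.117 -2.266 4.092
endloop
endfacet
facet normal -0.380 -0.355 -0.854
outer loop
vertex 3.904 -2.988 2.345
vertex 3.423 -2.914 2.528
vertex 3.721 -2.585 2.259
endloop
endfacet
facet normal 0.832 0.275 -0.483
outer loop
vertex 3.904 -2.988 2.345
vertex 3.721 -2.585 2.259
vertex 4.598 -2.339 3.909
endloop
endfacet
facet normal 0.832 0.272 -0.483
outer loop
vertex 4.598 -2.339 3.909
vertex 3.721 -2.585 2.259
vertex 4.416 -1.936 3.822
endloop
endfacet
facet normal 0.379 0.356 0.854
outer loop
vertex 4.598 -2.339 3.909
vertex 4.416 -1.936 3.822
vertex 4.117 -2.266 4.092
endloop
endfacet
facet normal -0.379 -0.355 -0.854
outer loop
vertex 3.721 -2.585 2.259
vertex 3.423 -2.914 2.528
vertex 3.314 -2.43 2.375
endloop
endfacet
facet normal 0.203 0.869 -0.451
outer loop
vertex 3.721 -2.585 2.259
vertex 3.314 -2.43 2.375
vertex 4.416 -1.936 3.822
endloop
endfacet
facet normal 0.201 0.870 -0.450
outer loop
vertex 4.416 -1.936 3.822
vertex 3.314 -2.43 2.375
vertex 4.008 -1.781 3.939
endloop
endfacet
facet normal 0.380 0.355 0.854
outer loop
vertex 4.416 -1.936 3.822
vertex 4.008 -1.781 3.939
vertex 4.117 -2.266 4.092
endloop
endfacet
facet normal -0.379 -0.355 -0.854
outer loop
vertex 3.314 -2.43 2.375
vertex 3.423 -2.914 2.528
vertex 2.988 -2.64 2.607
endloop
endfacet
facet normal -0.579 0.811 -0.080
outer loop
vertex 3.314 -2.43 2.375
vertex 2.988 -2.64 2.607
vertex 4.008 -1.781 3.939
endloop
endfacet
facet normal -0.580 0.811 -0.079
outer loop
vertex 4.008 -1.781 3.939
vertex 2.988 -2.64 2.607
vertex 3.683 -1.991 4.171
endloop
endfacet
facet normal 0.380 0.355 0.854
outer loop
vertex 4.008 -1.781 3.939
vertex 3.683 -1.991 4.171
vertex 4.117 -2.266 4.092
endloop
endfacet
facet normal -0.379 -0.354 -0.855
outer loop
vertex 2.988 -2.64 2.607
vertex 3.423 -2.914 2.528
vertex 2.99 -3.057 2.779
endloop
endfacet
facet normal -0.925 0.141 0.353
outer loop
vertex 2.988 -2.64 2.607
vertex 2.99 -3.057 2.779
vertex 3.683 -1.991 4.171
endloop
endfacet
facet normal -0.925 0.141 0.353
outer loop
vertex 3.683 -1.991 4.171
vertex 2.99 -3.057 2.779
vertex 3.685 -2.408 4.343
endloop
endfacet
facet normal 0.380 0.354 0.854
outer loop
vertex 3.683 -1.991 4.171
vertex 3.685 -2.408 4.343
vertex 4.117 -2.266 4.092
endloop
endfacet
facet normal -0.379 -0.354 -0.855
outer loop
vertex 2.99 -3.057 2.779
vertex 3.423 -2.914 2.528
vertex 3.318 -3.367 2.762
endloop
endfacet
facet normal -0.573 -0.635 0.518
outer loop
vertex 2.99 -3.057 2.779
vertex 3.318 -3.367 2.762
vertex 3.685 -2.408 4.343
endloop
endfacet
facet normal -0.574 -0.634 0.518
outer loop
vertex 3.685 -2.408 4.343
vertex 3.318 -3.367 2.762
vertex 4.012 -2.718 4.326
endloop
endfacet
facet normal 0.380 0.354 0.854
outer loop
vertex 3.685 -2.408 4.343
vertex 4.012 -2.718 4.326
vertex 4.117 -2.266 4.092
endloop
endfacet
facet normal -0.379 -0.354 -0.855
outer loop
vertex 3.318 -3.367 2.762
vertex 3.423 -2.914 2.528
vertex 3.724 -3.336 2.569
endloop
endfacet
facet normal 0.211 -0.932 0.293
outer loop
vertex 3.318 -3.367 2.762
vertex 3.724 -3.336 2.569
vertex 4.012 -2.718 4.326
endloop
endfacet
facet normal 0.210 -0.933 0.294
outer loop
vertex 4.012 -2.718 4.326
vertex 3.724 -3.336 2.569
vertex 4.419 -2.687 4.133
endloop
endfacet
facet normal 0.378 0.355 0.855
outer loop
vertex 4.012 -2.718 4.326
vertex 4.419 -2.687 4.133
vertex 4.117 -2.266 4.092
endloop
endfacet

endsolid


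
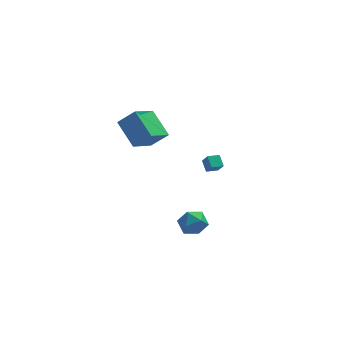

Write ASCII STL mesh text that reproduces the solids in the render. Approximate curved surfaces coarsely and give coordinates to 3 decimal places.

solid 
facet normal -0.707 0.155 -0.690
outer loop
vertex -2.76 4.122 -0.414
vertex -1.516 5.42 -1.399
vertex -1.992 2.514 -1.562
endloop
endfacet
facet normal -0.607 -0.633 0.480
outer loop
vertex -0.924 2.28 -0.521
vertex -2.76 4.122 -0.414
vertex -1.992 2.514 -1.562
endloop
endfacet
facet normal -0.707 0.155 -0.690
outer loop
vertex -1.992 2.514 -1.562
vertex -1.516 5.42 -1.399
vertex -0.748 3.811 -2.547
endloop
endfacet
facet normal 0.362 -0.759 -0.542
outer loop
vertex -0.748 3.811 -2.547
vertex -0.924 2.28 -0.521
vertex -1.992 2.514 -1.562
endloop
endfacet
facet normal -0.362 0.758 0.542
outer loop
vertex -2.76 4.122 -0.414
vertex -0.448 5.186 -0.358
vertex -1.516 5.42 -1.399
endloop
endfacet
facet normal -0.607 -0.633 0.481
outer loop
vertex -1.692 3.889 0.627
vertex -2.76 4.122 -0.414
vertex -0.924 2.28 -0.521
endloop
endfacet
facet normal -0.362 0.759 0.541
outer loop
vertex -1.692 3.889 0.627
vertex -0.448 5.186 -0.358
vertex -2.76 4.122 -0.414
endloop
endfacet
facet normal 0.607 0.633 -0.481
outer loop
vertex -1.516 5.42 -1.399
vertex -0.448 5.186 -0.358
vertex -0.748 3.811 -2.547
endloop
endfacet
facet normal 0.362 -0.758 -0.542
outer loop
vertex 0.32 3.578 -1.506
vertex -0.924 2.28 -0.521
vertex -0.748 3.811 -2.547
endloop
endfacet
facet normal 0.607 0.633 -0.481
outer loop
vertex -0.748 3.811 -2.547
vertex -0.448 5.186 -0.358
vertex 0.32 3.578 -1.506
endloop
endfacet
facet normal 0.707 -0.155 0.690
outer loop
vertex 0.32 3.578 -1.506
vertex -1.692 3.889 0.627
vertex -0.924 2.28 -0.521
endloop
endfacet
facet normal 0.707 -0.155 0.690
outer loop
vertex -0.448 5.186 -0.358
vertex -1.692 3.889 0.627
vertex 0.32 3.578 -1.506
endloop
endfacet
facet normal -0.769 -0.214 0.602
outer loop
vertex -0.174 -3.546 -3.826
vertex 0.214 -4.425 -3.642
vertex 0.444 -3.661 -3.077
endloop
endfacet
facet normal -0.635 0.488 0.599
outer loop
vertex -0.174 -3.546 -3.826
vertex 0.444 -3.661 -3.077
vertex 0.511 -2.871 -3.649
endloop
endfacet
facet normal -0.690 0.720 -0.074
outer loop
vertex -0.174 -3.546 -3.826
vertex 0.511 -2.871 -3.649
vertex 0.322 -3.147 -4.568
endloop
endfacet
facet normal -0.858 0.163 -0.486
outer loop
vertex -0.174 -3.546 -3.826
vertex 0.322 -3.147 -4.568
vertex 0.138 -4.107 -4.564
endloop
endfacet
facet normal -0.907 -0.415 -0.068
outer loop
vertex -0.174 -3.546 -3.826
vertex 0.138 -4.107 -4.564
vertex 0.214 -4.425 -3.642
endloop
endfacet
facet normal 0.040 0.584 0.811
outer loop
vertex 0.511 -2.871 -3.649
vertex 0.444 -3.661 -3.077
vertex 1.322 -3.333 -3.356
endloop
endfacet
facet normal -0.178 -0.550 0.816
outer loop
vertex 0.444 -3.661 -3.077
vertex 0.214 -4.425 -3.642
vertex 1.138 -4.293 -3.352
endloop
endfacet
facet normal -0.402 -0.875 -0.269
outer loop
vertex 0.214 -4.425 -3.642
vertex 0.138 -4.107 -4.564
vertex 0.949 -4.569 -4.271
endloop
endfacet
facet normal -0.322 0.058 -0.945
outer loop
vertex 0.138 -4.107 -4.564
vertex 0.322 -3.147 -4.568
vertex 1.016 -3.779 -4.843
endloop
endfacet
facet normal -0.050 0.959 -0.278
outer loop
vertex 0.322 -3.147 -4.568
vertex 0.511 -2.871 -3.649
vertex 1.246 -3.015 -4.278
endloop
endfacet
facet normal 0.858 -0.163 0.486
outer loop
vertex 1.634 -3.894 -4.094
vertex 1.322 -3.333 -3.356
vertex 1.138 -4.293 -3.352
endloop
endfacet
facet normal 0.690 -0.720 0.074
outer loop
vertex 1.634 -3.894 -4.094
vertex 1.138 -4.293 -3.352
vertex 0.949 -4.569 -4.271
endloop
endfacet
facet normal 0.635 -0.488 -0.599
outer loop
vertex 1.634 -3.894 -4.094
vertex 0.949 -4.569 -4.271
vertex 1.016 -3.779 -4.843
endloop
endfacet
facet normal 0.769 0.214 -0.602
outer loop
vertex 1.634 -3.894 -4.094
vertex 1.016 -3.779 -4.843
vertex 1.246 -3.015 -4.278
endloop
endfacet
facet normal 0.907 0.415 0.068
outer loop
vertex 1.634 -3.894 -4.094
vertex 1.246 -3.015 -4.278
vertex 1.322 -3.333 -3.356
endloop
endfacet
facet normal 0.322 -0.058 0.945
outer loop
vertex 1.138 -4.293 -3.352
vertex 1.322 -3.333 -3.356
vertex 0.444 -3.661 -3.077
endloop
endfacet
facet normal 0.050 -0.959 0.278
outer loop
vertex 0.949 -4.569 -4.271
vertex 1.138 -4.293 -3.352
vertex 0.214 -4.425 -3.642
endloop
endfacet
facet normal -0.040 -0.584 -0.811
outer loop
vertex 1.016 -3.779 -4.843
vertex 0.949 -4.569 -4.271
vertex 0.138 -4.107 -4.564
endloop
endfacet
facet normal 0.178 0.550 -0.816
outer loop
vertex 1.246 -3.015 -4.278
vertex 1.016 -3.779 -4.843
vertex 0.322 -3.147 -4.568
endloop
endfacet
facet normal 0.402 0.875 0.269
outer loop
vertex 1.322 -3.333 -3.356
vertex 1.246 -3.015 -4.278
vertex 0.511 -2.871 -3.649
endloop
endfacet
facet normal -0.324 0.481 -0.815
outer loop
vertex 2.228 2.547 -3.342
vertex 3.002 2.8 -3.5
vertex 2.366 1.824 -3.824
endloop
endfacet
facet normal -0.933 -0.305 0.191
outer loop
vertex 2.638 1.42 -3.14
vertex 2.228 2.547 -3.342
vertex 2.366 1.824 -3.824
endloop
endfacet
facet normal -0.324 0.481 -0.815
outer loop
vertex 2.366 1.824 -3.824
vertex 3.002 2.8 -3.5
vertex 3.14 2.077 -3.982
endloop
endfacet
facet normal 0.157 -0.822 -0.548
outer loop
vertex 3.14 2.077 -3.982
vertex 2.638 1.42 -3.14
vertex 2.366 1.824 -3.824
endloop
endfacet
facet normal -0.157 0.822 0.548
outer loop
vertex 2.228 2.547 -3.342
vertex 3.274 2.396 -2.816
vertex 3.002 2.8 -3.5
endloop
endfacet
facet normal -0.933 -0.305 0.191
outer loop
vertex 2.5 2.143 -2.658
vertex 2.228 2.547 -3.342
vertex 2.638 1.42 -3.14
endloop
endfacet
facet normal -0.157 0.822 0.548
outer loop
vertex 2.5 2.143 -2.658
vertex 3.274 2.396 -2.816
vertex 2.228 2.547 -3.342
endloop
endfacet
facet normal 0.933 0.305 -0.191
outer loop
vertex 3.002 2.8 -3.5
vertex 3.274 2.396 -2.816
vertex 3.14 2.077 -3.982
endloop
endfacet
facet normal 0.157 -0.822 -0.548
outer loop
vertex 3.412 1.673 -3.298
vertex 2.638 1.42 -3.14
vertex 3.14 2.077 -3.982
endloop
endfacet
facet normal 0.933 0.305 -0.191
outer loop
vertex 3.14 2.077 -3.982
vertex 3.274 2.396 -2.816
vertex 3.412 1.673 -3.298
endloop
endfacet
facet normal 0.324 -0.481 0.815
outer loop
vertex 3.412 1.673 -3.298
vertex 2.5 2.143 -2.658
vertex 2.638 1.42 -3.14
endloop
endfacet
facet normal 0.324 -0.481 0.815
outer loop
vertex 3.274 2.396 -2.816
vertex 2.5 2.143 -2.658
vertex 3.412 1.673 -3.298
endloop
endfacet

endsolid


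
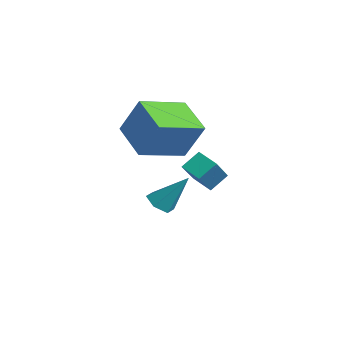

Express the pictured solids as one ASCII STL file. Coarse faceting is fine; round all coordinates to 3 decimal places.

solid 
facet normal -0.932 0.044 0.360
outer loop
vertex -2.736 -3.431 2.455
vertex -2.868 -1.379 1.863
vertex -3.387 -3.941 0.834
endloop
endfacet
facet normal 0.062 -0.959 0.277
outer loop
vertex -1.692 -4.021 0.177
vertex -2.736 -3.431 2.455
vertex -3.387 -3.941 0.834
endloop
endfacet
facet normal -0.932 0.044 0.361
outer loop
vertex -3.387 -3.941 0.834
vertex -2.868 -1.379 1.863
vertex -3.52 -1.889 0.242
endloop
endfacet
facet normal -0.358 -0.280 -0.891
outer loop
vertex -3.52 -1.889 0.242
vertex -1.692 -4.021 0.177
vertex -3.387 -3.941 0.834
endloop
endfacet
facet normal 0.358 0.280 0.891
outer loop
vertex -2.736 -3.431 2.455
vertex -1.173 -1.459 1.206
vertex -2.868 -1.379 1.863
endloop
endfacet
facet normal 0.062 -0.959 0.277
outer loop
vertex -1.04 -3.511 1.798
vertex -2.736 -3.431 2.455
vertex -1.692 -4.021 0.177
endloop
endfacet
facet normal 0.358 0.280 0.891
outer loop
vertex -1.04 -3.511 1.798
vertex -1.173 -1.459 1.206
vertex -2.736 -3.431 2.455
endloop
endfacet
facet normal -0.062 0.959 -0.277
outer loop
vertex -2.868 -1.379 1.863
vertex -1.173 -1.459 1.206
vertex -3.52 -1.889 0.242
endloop
endfacet
facet normal -0.358 -0.280 -0.891
outer loop
vertex -1.824 -1.969 -0.415
vertex -1.692 -4.021 0.177
vertex -3.52 -1.889 0.242
endloop
endfacet
facet normal -0.062 0.959 -0.277
outer loop
vertex -3.52 -1.889 0.242
vertex -1.173 -1.459 1.206
vertex -1.824 -1.969 -0.415
endloop
endfacet
facet normal 0.932 -0.044 -0.361
outer loop
vertex -1.824 -1.969 -0.415
vertex -1.04 -3.511 1.798
vertex -1.692 -4.021 0.177
endloop
endfacet
facet normal 0.932 -0.044 -0.360
outer loop
vertex -1.173 -1.459 1.206
vertex -1.04 -3.511 1.798
vertex -1.824 -1.969 -0.415
endloop
endfacet
facet normal -0.473 0.547 -0.691
outer loop
vertex -0.882 -1.393 -0.585
vertex -0.071 -1.112 -0.918
vertex -0.869 -2.133 -1.18
endloop
endfacet
facet normal -0.881 -0.306 0.361
outer loop
vertex -0.009 -3.128 0.078
vertex -0.882 -1.393 -0.585
vertex -0.869 -2.133 -1.18
endloop
endfacet
facet normal -0.472 0.547 -0.691
outer loop
vertex -0.869 -2.133 -1.18
vertex -0.071 -1.112 -0.918
vertex -0.058 -1.852 -1.512
endloop
endfacet
facet normal 0.014 -0.780 -0.626
outer loop
vertex -0.058 -1.852 -1.512
vertex -0.009 -3.128 0.078
vertex -0.869 -2.133 -1.18
endloop
endfacet
facet normal -0.013 0.780 0.626
outer loop
vertex -0.882 -1.393 -0.585
vertex 0.789 -2.107 0.34
vertex -0.071 -1.112 -0.918
endloop
endfacet
facet normal -0.881 -0.305 0.361
outer loop
vertex -0.022 -2.388 0.672
vertex -0.882 -1.393 -0.585
vertex -0.009 -3.128 0.078
endloop
endfacet
facet normal -0.014 0.779 0.626
outer loop
vertex -0.022 -2.388 0.672
vertex 0.789 -2.107 0.34
vertex -0.882 -1.393 -0.585
endloop
endfacet
facet normal 0.881 0.305 -0.361
outer loop
vertex -0.071 -1.112 -0.918
vertex 0.789 -2.107 0.34
vertex -0.058 -1.852 -1.512
endloop
endfacet
facet normal 0.013 -0.780 -0.626
outer loop
vertex 0.802 -2.847 -0.255
vertex -0.009 -3.128 0.078
vertex -0.058 -1.852 -1.512
endloop
endfacet
facet normal 0.881 0.306 -0.361
outer loop
vertex -0.058 -1.852 -1.512
vertex 0.789 -2.107 0.34
vertex 0.802 -2.847 -0.255
endloop
endfacet
facet normal 0.473 -0.546 0.691
outer loop
vertex 0.802 -2.847 -0.255
vertex -0.022 -2.388 0.672
vertex -0.009 -3.128 0.078
endloop
endfacet
facet normal 0.472 -0.547 0.691
outer loop
vertex 0.789 -2.107 0.34
vertex -0.022 -2.388 0.672
vertex 0.802 -2.847 -0.255
endloop
endfacet
facet normal -0.363 -0.494 -0.790
outer loop
vertex -2.443 -2.387 -3.744
vertex -3.062 -2.382 -3.463
vertex -2.869 -1.872 -3.87
endloop
endfacet
facet normal 0.768 0.558 -0.314
outer loop
vertex -2.443 -2.387 -3.744
vertex -2.869 -1.872 -3.87
vertex -2.398 -1.478 -2.017
endloop
endfacet
facet normal -0.362 -0.494 -0.791
outer loop
vertex -2.869 -1.872 -3.87
vertex -3.062 -2.382 -3.463
vertex -3.488 -1.868 -3.589
endloop
endfacet
facet normal -0.079 0.979 -0.188
outer loop
vertex -2.869 -1.872 -3.87
vertex -3.488 -1.868 -3.589
vertex -2.398 -1.478 -2.017
endloop
endfacet
facet normal -0.363 -0.494 -0.790
outer loop
vertex -3.488 -1.868 -3.589
vertex -3.062 -2.382 -3.463
vertex -3.681 -2.377 -3.182
endloop
endfacet
facet normal -0.734 0.572 0.367
outer loop
vertex -3.488 -1.868 -3.589
vertex -3.681 -2.377 -3.182
vertex -2.398 -1.478 -2.017
endloop
endfacet
facet normal -0.363 -0.494 -0.790
outer loop
vertex -3.681 -2.377 -3.182
vertex -3.062 -2.382 -3.463
vertex -3.255 -2.892 -3.056
endloop
endfacet
facet normal -0.545 -0.256 0.798
outer loop
vertex -3.681 -2.377 -3.182
vertex -3.255 -2.892 -3.056
vertex -2.398 -1.478 -2.017
endloop
endfacet
facet normal -0.362 -0.494 -0.791
outer loop
vertex -3.255 -2.892 -3.056
vertex -3.062 -2.382 -3.463
vertex -2.635 -2.896 -3.337
endloop
endfacet
facet normal 0.300 -0.676 0.673
outer loop
vertex -3.255 -2.892 -3.056
vertex -2.635 -2.896 -3.337
vertex -2.398 -1.478 -2.017
endloop
endfacet
facet normal -0.363 -0.495 -0.790
outer loop
vertex -2.635 -2.896 -3.337
vertex -3.062 -2.382 -3.463
vertex -2.443 -2.387 -3.744
endloop
endfacet
facet normal 0.956 -0.268 0.116
outer loop
vertex -2.635 -2.896 -3.337
vertex -2.443 -2.387 -3.744
vertex -2.398 -1.478 -2.017
endloop
endfacet

endsolid


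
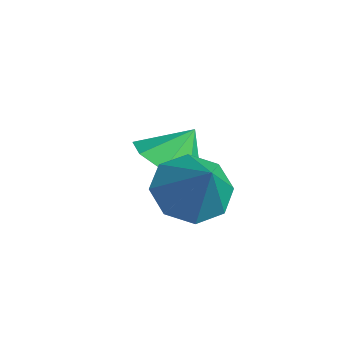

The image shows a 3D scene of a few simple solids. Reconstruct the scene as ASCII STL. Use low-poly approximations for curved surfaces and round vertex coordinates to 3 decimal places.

solid 
facet normal -0.026 -0.606 -0.795
outer loop
vertex 1.123 -0.487 -3.18
vertex 0.253 0.022 -3.539
vertex 1.308 0.144 -3.667
endloop
endfacet
facet normal 0.787 0.215 0.578
outer loop
vertex 1.123 -0.487 -3.18
vertex 1.308 0.144 -3.667
vertex 0.287 0.798 -2.521
endloop
endfacet
facet normal -0.026 -0.606 -0.795
outer loop
vertex 1.308 0.144 -3.667
vertex 0.253 0.022 -3.539
vertex 0.875 0.704 -4.079
endloop
endfacet
facet normal 0.688 0.692 0.218
outer loop
vertex 1.308 0.144 -3.667
vertex 0.875 0.704 -4.079
vertex 0.287 0.798 -2.521
endloop
endfacet
facet normal -0.027 -0.606 -0.795
outer loop
vertex 0.875 0.704 -4.079
vertex 0.253 0.022 -3.539
vertex 0.078 0.865 -4.175
endloop
endfacet
facet normal 0.196 0.980 0.015
outer loop
vertex 0.875 0.704 -4.079
vertex 0.078 0.865 -4.175
vertex 0.287 0.798 -2.521
endloop
endfacet
facet normal -0.027 -0.606 -0.795
outer loop
vertex 0.078 0.865 -4.175
vertex 0.253 0.022 -3.539
vertex -0.617 0.532 -3.898
endloop
endfacet
facet normal -0.402 0.912 0.088
outer loop
vertex 0.078 0.865 -4.175
vertex -0.617 0.532 -3.898
vertex 0.287 0.798 -2.521
endloop
endfacet
facet normal -0.027 -0.606 -0.795
outer loop
vertex -0.617 0.532 -3.898
vertex 0.253 0.022 -3.539
vertex -0.802 -0.1 -3.41
endloop
endfacet
facet normal -0.754 0.525 0.394
outer loop
vertex -0.617 0.532 -3.898
vertex -0.802 -0.1 -3.41
vertex 0.287 0.798 -2.521
endloop
endfacet
facet normal -0.027 -0.606 -0.795
outer loop
vertex -0.802 -0.1 -3.41
vertex 0.253 0.022 -3.539
vertex -0.37 -0.66 -2.998
endloop
endfacet
facet normal -0.655 0.049 0.754
outer loop
vertex -0.802 -0.1 -3.41
vertex -0.37 -0.66 -2.998
vertex 0.287 0.798 -2.521
endloop
endfacet
facet normal -0.027 -0.606 -0.795
outer loop
vertex -0.37 -0.66 -2.998
vertex 0.253 0.022 -3.539
vertex 0.428 -0.82 -2.903
endloop
endfacet
facet normal -0.162 -0.240 0.957
outer loop
vertex -0.37 -0.66 -2.998
vertex 0.428 -0.82 -2.903
vertex 0.287 0.798 -2.521
endloop
endfacet
facet normal -0.026 -0.606 -0.795
outer loop
vertex 0.428 -0.82 -2.903
vertex 0.253 0.022 -3.539
vertex 1.123 -0.487 -3.18
endloop
endfacet
facet normal 0.434 -0.171 0.884
outer loop
vertex 0.428 -0.82 -2.903
vertex 1.123 -0.487 -3.18
vertex 0.287 0.798 -2.521
endloop
endfacet
facet normal -0.650 0.013 -0.760
outer loop
vertex 3.03 -0.494 -3.925
vertex 2.231 -0.218 -3.236
vertex 2.95 0.333 -3.842
endloop
endfacet
facet normal 0.976 0.113 -0.186
outer loop
vertex 3.03 -0.494 -3.925
vertex 2.95 0.333 -3.842
vertex 3.389 -0.242 -1.884
endloop
endfacet
facet normal -0.650 0.013 -0.760
outer loop
vertex 2.95 0.333 -3.842
vertex 2.231 -0.218 -3.236
vertex 2.449 0.836 -3.405
endloop
endfacet
facet normal 0.725 0.688 0.039
outer loop
vertex 2.95 0.333 -3.842
vertex 2.449 0.836 -3.405
vertex 3.389 -0.242 -1.884
endloop
endfacet
facet normal -0.651 0.013 -0.759
outer loop
vertex 2.449 0.836 -3.405
vertex 2.231 -0.218 -3.236
vertex 1.821 0.722 -2.868
endloop
endfacet
facet normal 0.238 0.856 0.460
outer loop
vertex 2.449 0.836 -3.405
vertex 1.821 0.722 -2.868
vertex 3.389 -0.242 -1.884
endloop
endfacet
facet normal -0.650 0.014 -0.760
outer loop
vertex 1.821 0.722 -2.868
vertex 2.231 -0.218 -3.236
vertex 1.432 0.057 -2.547
endloop
endfacet
facet normal -0.202 0.519 0.830
outer loop
vertex 1.821 0.722 -2.868
vertex 1.432 0.057 -2.547
vertex 3.389 -0.242 -1.884
endloop
endfacet
facet normal -0.650 0.013 -0.760
outer loop
vertex 1.432 0.057 -2.547
vertex 2.231 -0.218 -3.236
vertex 1.512 -0.769 -2.63
endloop
endfacet
facet normal -0.336 -0.126 0.934
outer loop
vertex 1.432 0.057 -2.547
vertex 1.512 -0.769 -2.63
vertex 3.389 -0.242 -1.884
endloop
endfacet
facet normal -0.650 0.013 -0.760
outer loop
vertex 1.512 -0.769 -2.63
vertex 2.231 -0.218 -3.236
vertex 2.013 -1.273 -3.067
endloop
endfacet
facet normal -0.085 -0.700 0.709
outer loop
vertex 1.512 -0.769 -2.63
vertex 2.013 -1.273 -3.067
vertex 3.389 -0.242 -1.884
endloop
endfacet
facet normal -0.651 0.013 -0.759
outer loop
vertex 2.013 -1.273 -3.067
vertex 2.231 -0.218 -3.236
vertex 2.642 -1.159 -3.604
endloop
endfacet
facet normal 0.403 -0.869 0.288
outer loop
vertex 2.013 -1.273 -3.067
vertex 2.642 -1.159 -3.604
vertex 3.389 -0.242 -1.884
endloop
endfacet
facet normal -0.650 0.013 -0.759
outer loop
vertex 2.642 -1.159 -3.604
vertex 2.231 -0.218 -3.236
vertex 3.03 -0.494 -3.925
endloop
endfacet
facet normal 0.843 -0.532 -0.083
outer loop
vertex 2.642 -1.159 -3.604
vertex 3.03 -0.494 -3.925
vertex 3.389 -0.242 -1.884
endloop
endfacet

endsolid


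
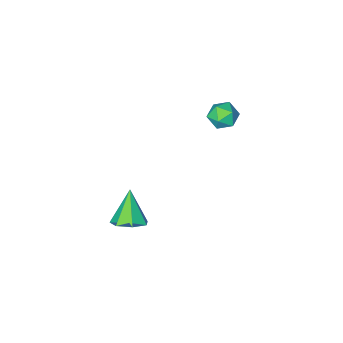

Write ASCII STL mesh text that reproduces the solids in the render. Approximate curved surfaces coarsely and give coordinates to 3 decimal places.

solid 
facet normal 0.311 0.489 -0.815
outer loop
vertex 3.027 -0.608 -4.19
vertex 2.301 -0.762 -4.56
vertex 2.514 -0.113 -4.089
endloop
endfacet
facet normal 0.446 0.290 0.847
outer loop
vertex 3.027 -0.608 -4.19
vertex 2.514 -0.113 -4.089
vertex 1.779 -1.578 -3.2
endloop
endfacet
facet normal 0.313 0.488 -0.815
outer loop
vertex 2.514 -0.113 -4.089
vertex 2.301 -0.762 -4.56
vertex 1.84 -0.106 -4.344
endloop
endfacet
facet normal -0.279 0.597 0.753
outer loop
vertex 2.514 -0.113 -4.089
vertex 1.84 -0.106 -4.344
vertex 1.779 -1.578 -3.2
endloop
endfacet
facet normal 0.312 0.488 -0.815
outer loop
vertex 1.84 -0.106 -4.344
vertex 2.301 -0.762 -4.56
vertex 1.513 -0.594 -4.761
endloop
endfacet
facet normal -0.889 0.303 0.343
outer loop
vertex 1.84 -0.106 -4.344
vertex 1.513 -0.594 -4.761
vertex 1.779 -1.578 -3.2
endloop
endfacet
facet normal 0.312 0.488 -0.815
outer loop
vertex 1.513 -0.594 -4.761
vertex 2.301 -0.762 -4.56
vertex 1.779 -1.208 -5.027
endloop
endfacet
facet normal -0.926 -0.369 -0.075
outer loop
vertex 1.513 -0.594 -4.761
vertex 1.779 -1.208 -5.027
vertex 1.779 -1.578 -3.2
endloop
endfacet
facet normal 0.311 0.489 -0.815
outer loop
vertex 1.779 -1.208 -5.027
vertex 2.301 -0.762 -4.56
vertex 2.438 -1.486 -4.942
endloop
endfacet
facet normal -0.362 -0.914 -0.185
outer loop
vertex 1.779 -1.208 -5.027
vertex 2.438 -1.486 -4.942
vertex 1.779 -1.578 -3.2
endloop
endfacet
facet normal 0.312 0.489 -0.815
outer loop
vertex 2.438 -1.486 -4.942
vertex 2.301 -0.762 -4.56
vertex 2.993 -1.219 -4.569
endloop
endfacet
facet normal 0.379 -0.920 0.095
outer loop
vertex 2.438 -1.486 -4.942
vertex 2.993 -1.219 -4.569
vertex 1.779 -1.578 -3.2
endloop
endfacet
facet normal 0.312 0.488 -0.815
outer loop
vertex 2.993 -1.219 -4.569
vertex 2.301 -0.762 -4.56
vertex 3.027 -0.608 -4.19
endloop
endfacet
facet normal 0.738 -0.385 0.554
outer loop
vertex 2.993 -1.219 -4.569
vertex 3.027 -0.608 -4.19
vertex 1.779 -1.578 -3.2
endloop
endfacet
facet normal -0.960 -0.237 0.147
outer loop
vertex -4.135 -2.293 -1.636
vertex -3.99 -3.015 -1.853
vertex -3.926 -2.816 -1.115
endloop
endfacet
facet normal -0.757 0.284 0.589
outer loop
vertex -4.135 -2.293 -1.636
vertex -3.926 -2.816 -1.115
vertex -3.635 -2.106 -1.084
endloop
endfacet
facet normal -0.523 0.830 0.193
outer loop
vertex -4.135 -2.293 -1.636
vertex -3.635 -2.106 -1.084
vertex -3.52 -1.866 -1.804
endloop
endfacet
facet normal -0.583 0.645 -0.494
outer loop
vertex -4.135 -2.293 -1.636
vertex -3.52 -1.866 -1.804
vertex -3.739 -2.428 -2.279
endloop
endfacet
facet normal -0.853 -0.014 -0.522
outer loop
vertex -4.135 -2.293 -1.636
vertex -3.739 -2.428 -2.279
vertex -3.99 -3.015 -1.853
endloop
endfacet
facet normal -0.208 0.043 0.977
outer loop
vertex -3.635 -2.106 -1.084
vertex -3.926 -2.816 -1.115
vertex -3.181 -2.712 -0.961
endloop
endfacet
facet normal -0.537 -0.801 0.263
outer loop
vertex -3.926 -2.816 -1.115
vertex -3.99 -3.015 -1.853
vertex -3.4 -3.274 -1.436
endloop
endfacet
facet normal -0.365 -0.440 -0.821
outer loop
vertex -3.99 -3.015 -1.853
vertex -3.739 -2.428 -2.279
vertex -3.285 -3.034 -2.156
endloop
endfacet
facet normal 0.073 0.627 -0.776
outer loop
vertex -3.739 -2.428 -2.279
vertex -3.52 -1.866 -1.804
vertex -2.994 -2.324 -2.125
endloop
endfacet
facet normal 0.169 0.927 0.336
outer loop
vertex -3.52 -1.866 -1.804
vertex -3.635 -2.106 -1.084
vertex -2.93 -2.125 -1.387
endloop
endfacet
facet normal 0.583 -0.645 0.494
outer loop
vertex -2.785 -2.847 -1.604
vertex -3.181 -2.712 -0.961
vertex -3.4 -3.274 -1.436
endloop
endfacet
facet normal 0.523 -0.830 -0.193
outer loop
vertex -2.785 -2.847 -1.604
vertex -3.4 -3.274 -1.436
vertex -3.285 -3.034 -2.156
endloop
endfacet
facet normal 0.757 -0.284 -0.589
outer loop
vertex -2.785 -2.847 -1.604
vertex -3.285 -3.034 -2.156
vertex -2.994 -2.324 -2.125
endloop
endfacet
facet normal 0.960 0.237 -0.147
outer loop
vertex -2.785 -2.847 -1.604
vertex -2.994 -2.324 -2.125
vertex -2.93 -2.125 -1.387
endloop
endfacet
facet normal 0.853 0.014 0.522
outer loop
vertex -2.785 -2.847 -1.604
vertex -2.93 -2.125 -1.387
vertex -3.181 -2.712 -0.961
endloop
endfacet
facet normal -0.073 -0.627 0.776
outer loop
vertex -3.4 -3.274 -1.436
vertex -3.181 -2.712 -0.961
vertex -3.926 -2.816 -1.115
endloop
endfacet
facet normal -0.169 -0.927 -0.336
outer loop
vertex -3.285 -3.034 -2.156
vertex -3.4 -3.274 -1.436
vertex -3.99 -3.015 -1.853
endloop
endfacet
facet normal 0.208 -0.043 -0.977
outer loop
vertex -2.994 -2.324 -2.125
vertex -3.285 -3.034 -2.156
vertex -3.739 -2.428 -2.279
endloop
endfacet
facet normal 0.537 0.801 -0.263
outer loop
vertex -2.93 -2.125 -1.387
vertex -2.994 -2.324 -2.125
vertex -3.52 -1.866 -1.804
endloop
endfacet
facet normal 0.365 0.440 0.821
outer loop
vertex -3.181 -2.712 -0.961
vertex -2.93 -2.125 -1.387
vertex -3.635 -2.106 -1.084
endloop
endfacet

endsolid


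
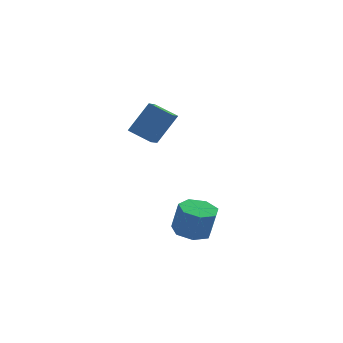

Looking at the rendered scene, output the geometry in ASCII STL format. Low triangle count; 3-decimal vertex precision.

solid 
facet normal -0.602 -0.014 -0.799
outer loop
vertex 0.513 2.924 2.348
vertex 1.365 3.789 1.691
vertex 1.284 1.74 1.788
endloop
endfacet
facet normal -0.617 -0.627 0.476
outer loop
vertex 2.595 1.771 3.529
vertex 0.513 2.924 2.348
vertex 1.284 1.74 1.788
endloop
endfacet
facet normal -0.602 -0.014 -0.798
outer loop
vertex 1.284 1.74 1.788
vertex 1.365 3.789 1.691
vertex 2.135 2.604 1.131
endloop
endfacet
facet normal 0.507 -0.779 -0.368
outer loop
vertex 2.135 2.604 1.131
vertex 2.595 1.771 3.529
vertex 1.284 1.74 1.788
endloop
endfacet
facet normal -0.507 0.779 0.368
outer loop
vertex 0.513 2.924 2.348
vertex 2.676 3.82 3.432
vertex 1.365 3.789 1.691
endloop
endfacet
facet normal -0.617 -0.626 0.477
outer loop
vertex 1.825 2.956 4.089
vertex 0.513 2.924 2.348
vertex 2.595 1.771 3.529
endloop
endfacet
facet normal -0.507 0.779 0.368
outer loop
vertex 1.825 2.956 4.089
vertex 2.676 3.82 3.432
vertex 0.513 2.924 2.348
endloop
endfacet
facet normal 0.617 0.626 -0.476
outer loop
vertex 1.365 3.789 1.691
vertex 2.676 3.82 3.432
vertex 2.135 2.604 1.131
endloop
endfacet
facet normal 0.507 -0.779 -0.368
outer loop
vertex 3.447 2.636 2.872
vertex 2.595 1.771 3.529
vertex 2.135 2.604 1.131
endloop
endfacet
facet normal 0.617 0.627 -0.476
outer loop
vertex 2.135 2.604 1.131
vertex 2.676 3.82 3.432
vertex 3.447 2.636 2.872
endloop
endfacet
facet normal 0.602 0.014 0.799
outer loop
vertex 3.447 2.636 2.872
vertex 1.825 2.956 4.089
vertex 2.595 1.771 3.529
endloop
endfacet
facet normal 0.602 0.014 0.798
outer loop
vertex 2.676 3.82 3.432
vertex 1.825 2.956 4.089
vertex 3.447 2.636 2.872
endloop
endfacet
facet normal -0.166 0.131 -0.977
outer loop
vertex 1.683 -4.069 -2.266
vertex 0.646 -3.847 -2.06
vertex 1.483 -3.166 -2.111
endloop
endfacet
facet normal 0.963 0.236 -0.132
outer loop
vertex 1.683 -4.069 -2.266
vertex 1.483 -3.166 -2.111
vertex 1.971 -4.296 -0.565
endloop
endfacet
facet normal 0.963 0.236 -0.132
outer loop
vertex 1.971 -4.296 -0.565
vertex 1.483 -3.166 -2.111
vertex 1.771 -3.393 -0.41
endloop
endfacet
facet normal 0.165 -0.131 0.978
outer loop
vertex 1.971 -4.296 -0.565
vertex 1.771 -3.393 -0.41
vertex 0.934 -4.073 -0.36
endloop
endfacet
facet normal -0.165 0.130 -0.978
outer loop
vertex 1.483 -3.166 -2.111
vertex 0.646 -3.847 -2.06
vertex 0.653 -2.776 -1.919
endloop
endfacet
facet normal 0.434 0.900 0.047
outer loop
vertex 1.483 -3.166 -2.111
vertex 0.653 -2.776 -1.919
vertex 1.771 -3.393 -0.41
endloop
endfacet
facet normal 0.434 0.900 0.047
outer loop
vertex 1.771 -3.393 -0.41
vertex 0.653 -2.776 -1.919
vertex 0.941 -3.003 -0.218
endloop
endfacet
facet normal 0.165 -0.131 0.978
outer loop
vertex 1.771 -3.393 -0.41
vertex 0.941 -3.003 -0.218
vertex 0.934 -4.073 -0.36
endloop
endfacet
facet normal -0.165 0.130 -0.978
outer loop
vertex 0.653 -2.776 -1.919
vertex 0.646 -3.847 -2.06
vertex -0.182 -3.192 -1.833
endloop
endfacet
facet normal -0.422 0.886 0.190
outer loop
vertex 0.653 -2.776 -1.919
vertex -0.182 -3.192 -1.833
vertex 0.941 -3.003 -0.218
endloop
endfacet
facet normal -0.422 0.886 0.190
outer loop
vertex 0.941 -3.003 -0.218
vertex -0.182 -3.192 -1.833
vertex 0.106 -3.419 -0.132
endloop
endfacet
facet normal 0.166 -0.131 0.977
outer loop
vertex 0.941 -3.003 -0.218
vertex 0.106 -3.419 -0.132
vertex 0.934 -4.073 -0.36
endloop
endfacet
facet normal -0.165 0.130 -0.978
outer loop
vertex -0.182 -3.192 -1.833
vertex 0.646 -3.847 -2.06
vertex -0.394 -4.101 -1.918
endloop
endfacet
facet normal -0.960 0.206 0.190
outer loop
vertex -0.182 -3.192 -1.833
vertex -0.394 -4.101 -1.918
vertex 0.106 -3.419 -0.132
endloop
endfacet
facet normal -0.960 0.206 0.190
outer loop
vertex 0.106 -3.419 -0.132
vertex -0.394 -4.101 -1.918
vertex -0.106 -4.328 -0.218
endloop
endfacet
facet normal 0.166 -0.131 0.977
outer loop
vertex 0.106 -3.419 -0.132
vertex -0.106 -4.328 -0.218
vertex 0.934 -4.073 -0.36
endloop
endfacet
facet normal -0.165 0.131 -0.977
outer loop
vertex -0.394 -4.101 -1.918
vertex 0.646 -3.847 -2.06
vertex 0.178 -4.818 -2.111
endloop
endfacet
facet normal -0.775 -0.631 0.047
outer loop
vertex -0.394 -4.101 -1.918
vertex 0.178 -4.818 -2.111
vertex -0.106 -4.328 -0.218
endloop
endfacet
facet normal -0.775 -0.630 0.047
outer loop
vertex -0.106 -4.328 -0.218
vertex 0.178 -4.818 -2.111
vertex 0.465 -5.045 -0.41
endloop
endfacet
facet normal 0.165 -0.130 0.978
outer loop
vertex -0.106 -4.328 -0.218
vertex 0.465 -5.045 -0.41
vertex 0.934 -4.073 -0.36
endloop
endfacet
facet normal -0.165 0.131 -0.978
outer loop
vertex 0.178 -4.818 -2.111
vertex 0.646 -3.847 -2.06
vertex 1.102 -4.804 -2.265
endloop
endfacet
facet normal -0.007 -0.991 -0.131
outer loop
vertex 0.178 -4.818 -2.111
vertex 1.102 -4.804 -2.265
vertex 0.465 -5.045 -0.41
endloop
endfacet
facet normal -0.007 -0.991 -0.131
outer loop
vertex 0.465 -5.045 -0.41
vertex 1.102 -4.804 -2.265
vertex 1.39 -5.031 -0.564
endloop
endfacet
facet normal 0.165 -0.130 0.978
outer loop
vertex 0.465 -5.045 -0.41
vertex 1.39 -5.031 -0.564
vertex 0.934 -4.073 -0.36
endloop
endfacet
facet normal -0.166 0.130 -0.977
outer loop
vertex 1.102 -4.804 -2.265
vertex 0.646 -3.847 -2.06
vertex 1.683 -4.069 -2.266
endloop
endfacet
facet normal 0.767 -0.606 -0.211
outer loop
vertex 1.102 -4.804 -2.265
vertex 1.683 -4.069 -2.266
vertex 1.39 -5.031 -0.564
endloop
endfacet
facet normal 0.767 -0.606 -0.211
outer loop
vertex 1.39 -5.031 -0.564
vertex 1.683 -4.069 -2.266
vertex 1.971 -4.296 -0.565
endloop
endfacet
facet normal 0.165 -0.129 0.978
outer loop
vertex 1.39 -5.031 -0.564
vertex 1.971 -4.296 -0.565
vertex 0.934 -4.073 -0.36
endloop
endfacet

endsolid


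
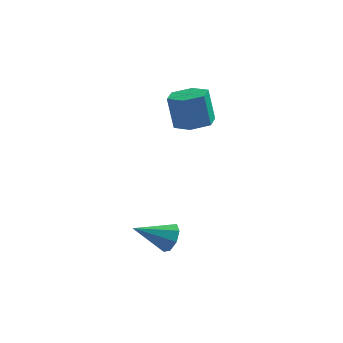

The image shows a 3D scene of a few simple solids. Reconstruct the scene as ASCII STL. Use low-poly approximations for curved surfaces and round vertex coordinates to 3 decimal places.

solid 
facet normal 0.817 0.342 -0.464
outer loop
vertex 4.19 -2.571 -3.005
vertex 3.822 -2.422 -3.544
vertex 4.001 -2.095 -2.987
endloop
endfacet
facet normal 0.112 0.007 0.994
outer loop
vertex 4.19 -2.571 -3.005
vertex 4.001 -2.095 -2.987
vertex 2.538 -2.958 -2.816
endloop
endfacet
facet normal 0.818 0.341 -0.463
outer loop
vertex 4.001 -2.095 -2.987
vertex 3.822 -2.422 -3.544
vertex 3.707 -1.81 -3.296
endloop
endfacet
facet normal -0.252 0.580 0.775
outer loop
vertex 4.001 -2.095 -2.987
vertex 3.707 -1.81 -3.296
vertex 2.538 -2.958 -2.816
endloop
endfacet
facet normal 0.817 0.342 -0.464
outer loop
vertex 3.707 -1.81 -3.296
vertex 3.822 -2.422 -3.544
vertex 3.48 -1.884 -3.75
endloop
endfacet
facet normal -0.643 0.739 0.201
outer loop
vertex 3.707 -1.81 -3.296
vertex 3.48 -1.884 -3.75
vertex 2.538 -2.958 -2.816
endloop
endfacet
facet normal 0.817 0.342 -0.463
outer loop
vertex 3.48 -1.884 -3.75
vertex 3.822 -2.422 -3.544
vertex 3.454 -2.273 -4.083
endloop
endfacet
facet normal -0.833 0.391 -0.391
outer loop
vertex 3.48 -1.884 -3.75
vertex 3.454 -2.273 -4.083
vertex 2.538 -2.958 -2.816
endloop
endfacet
facet normal 0.817 0.342 -0.464
outer loop
vertex 3.454 -2.273 -4.083
vertex 3.822 -2.422 -3.544
vertex 3.643 -2.749 -4.101
endloop
endfacet
facet normal -0.711 -0.258 -0.654
outer loop
vertex 3.454 -2.273 -4.083
vertex 3.643 -2.749 -4.101
vertex 2.538 -2.958 -2.816
endloop
endfacet
facet normal 0.818 0.341 -0.463
outer loop
vertex 3.643 -2.749 -4.101
vertex 3.822 -2.422 -3.544
vertex 3.937 -3.034 -3.792
endloop
endfacet
facet normal -0.348 -0.831 -0.435
outer loop
vertex 3.643 -2.749 -4.101
vertex 3.937 -3.034 -3.792
vertex 2.538 -2.958 -2.816
endloop
endfacet
facet normal 0.818 0.341 -0.463
outer loop
vertex 3.937 -3.034 -3.792
vertex 3.822 -2.422 -3.544
vertex 4.163 -2.96 -3.338
endloop
endfacet
facet normal 0.044 -0.989 0.140
outer loop
vertex 3.937 -3.034 -3.792
vertex 4.163 -2.96 -3.338
vertex 2.538 -2.958 -2.816
endloop
endfacet
facet normal 0.818 0.341 -0.464
outer loop
vertex 4.163 -2.96 -3.338
vertex 3.822 -2.422 -3.544
vertex 4.19 -2.571 -3.005
endloop
endfacet
facet normal 0.234 -0.642 0.731
outer loop
vertex 4.163 -2.96 -3.338
vertex 4.19 -2.571 -3.005
vertex 2.538 -2.958 -2.816
endloop
endfacet
facet normal 0.208 -0.146 -0.967
outer loop
vertex 4.747 0.741 0.724
vertex 4.052 1.143 0.514
vertex 4.762 1.562 0.603
endloop
endfacet
facet normal 0.978 0.013 0.208
outer loop
vertex 4.747 0.741 0.724
vertex 4.762 1.562 0.603
vertex 4.444 0.955 2.136
endloop
endfacet
facet normal 0.978 0.013 0.208
outer loop
vertex 4.444 0.955 2.136
vertex 4.762 1.562 0.603
vertex 4.459 1.776 2.015
endloop
endfacet
facet normal -0.207 0.146 0.967
outer loop
vertex 4.444 0.955 2.136
vertex 4.459 1.776 2.015
vertex 3.748 1.357 1.926
endloop
endfacet
facet normal 0.208 -0.146 -0.967
outer loop
vertex 4.762 1.562 0.603
vertex 4.052 1.143 0.514
vertex 4.067 1.964 0.393
endloop
endfacet
facet normal 0.506 0.862 -0.022
outer loop
vertex 4.762 1.562 0.603
vertex 4.067 1.964 0.393
vertex 4.459 1.776 2.015
endloop
endfacet
facet normal 0.506 0.862 -0.022
outer loop
vertex 4.459 1.776 2.015
vertex 4.067 1.964 0.393
vertex 3.764 2.178 1.805
endloop
endfacet
facet normal -0.207 0.147 0.967
outer loop
vertex 4.459 1.776 2.015
vertex 3.764 2.178 1.805
vertex 3.748 1.357 1.926
endloop
endfacet
facet normal 0.207 -0.146 -0.967
outer loop
vertex 4.067 1.964 0.393
vertex 4.052 1.143 0.514
vertex 3.356 1.545 0.304
endloop
endfacet
facet normal -0.472 0.851 -0.230
outer loop
vertex 4.067 1.964 0.393
vertex 3.356 1.545 0.304
vertex 3.764 2.178 1.805
endloop
endfacet
facet normal -0.472 0.851 -0.230
outer loop
vertex 3.764 2.178 1.805
vertex 3.356 1.545 0.304
vertex 3.053 1.759 1.716
endloop
endfacet
facet normal -0.207 0.147 0.967
outer loop
vertex 3.764 2.178 1.805
vertex 3.053 1.759 1.716
vertex 3.748 1.357 1.926
endloop
endfacet
facet normal 0.207 -0.146 -0.967
outer loop
vertex 3.356 1.545 0.304
vertex 4.052 1.143 0.514
vertex 3.341 0.724 0.425
endloop
endfacet
facet normal -0.978 -0.013 -0.208
outer loop
vertex 3.356 1.545 0.304
vertex 3.341 0.724 0.425
vertex 3.053 1.759 1.716
endloop
endfacet
facet normal -0.978 -0.013 -0.208
outer loop
vertex 3.053 1.759 1.716
vertex 3.341 0.724 0.425
vertex 3.038 0.938 1.837
endloop
endfacet
facet normal -0.208 0.146 0.967
outer loop
vertex 3.053 1.759 1.716
vertex 3.038 0.938 1.837
vertex 3.748 1.357 1.926
endloop
endfacet
facet normal 0.207 -0.147 -0.967
outer loop
vertex 3.341 0.724 0.425
vertex 4.052 1.143 0.514
vertex 4.036 0.322 0.635
endloop
endfacet
facet normal -0.506 -0.862 0.022
outer loop
vertex 3.341 0.724 0.425
vertex 4.036 0.322 0.635
vertex 3.038 0.938 1.837
endloop
endfacet
facet normal -0.506 -0.862 0.022
outer loop
vertex 3.038 0.938 1.837
vertex 4.036 0.322 0.635
vertex 3.733 0.536 2.047
endloop
endfacet
facet normal -0.208 0.146 0.967
outer loop
vertex 3.038 0.938 1.837
vertex 3.733 0.536 2.047
vertex 3.748 1.357 1.926
endloop
endfacet
facet normal 0.207 -0.147 -0.967
outer loop
vertex 4.036 0.322 0.635
vertex 4.052 1.143 0.514
vertex 4.747 0.741 0.724
endloop
endfacet
facet normal 0.472 -0.851 0.230
outer loop
vertex 4.036 0.322 0.635
vertex 4.747 0.741 0.724
vertex 3.733 0.536 2.047
endloop
endfacet
facet normal 0.472 -0.851 0.230
outer loop
vertex 3.733 0.536 2.047
vertex 4.747 0.741 0.724
vertex 4.444 0.955 2.136
endloop
endfacet
facet normal -0.207 0.146 0.967
outer loop
vertex 3.733 0.536 2.047
vertex 4.444 0.955 2.136
vertex 3.748 1.357 1.926
endloop
endfacet

endsolid
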